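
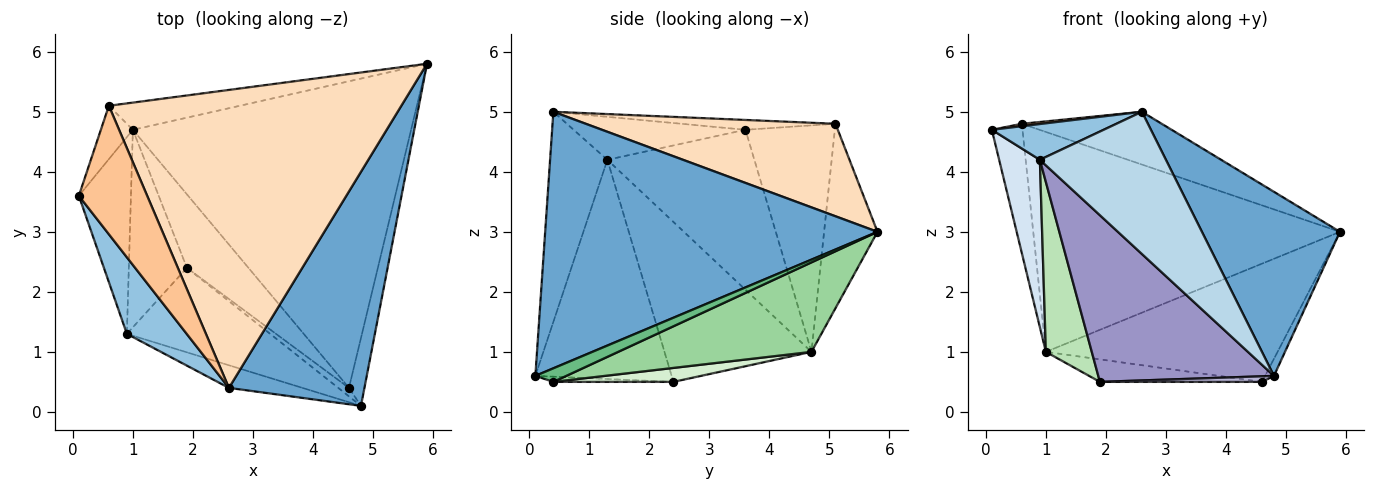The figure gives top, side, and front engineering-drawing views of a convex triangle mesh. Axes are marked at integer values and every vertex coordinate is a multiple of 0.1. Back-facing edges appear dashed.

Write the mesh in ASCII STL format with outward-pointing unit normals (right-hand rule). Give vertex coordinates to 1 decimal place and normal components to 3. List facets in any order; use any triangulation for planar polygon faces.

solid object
 facet normal 0.830 -0.345 0.438
  outer loop
   vertex 2.6 0.4 5.0
   vertex 4.8 0.1 0.6
   vertex 5.9 5.8 3.0
  endloop
 endfacet
 facet normal -0.545 -0.355 0.760
  outer loop
   vertex 0.9 1.3 4.2
   vertex 2.6 0.4 5.0
   vertex 0.1 3.6 4.7
  endloop
 endfacet
 facet normal -0.410 -0.901 -0.143
  outer loop
   vertex 0.9 1.3 4.2
   vertex 4.8 0.1 0.6
   vertex 2.6 0.4 5.0
  endloop
 endfacet
 facet normal -0.919 -0.255 -0.299
  outer loop
   vertex 0.9 1.3 4.2
   vertex 0.1 3.6 4.7
   vertex 1.0 4.7 1.0
  endloop
 endfacet
 facet normal -0.938 0.321 -0.133
  outer loop
   vertex 0.6 5.1 4.8
   vertex 1.0 4.7 1.0
   vertex 0.1 3.6 4.7
  endloop
 endfacet
 facet normal -0.170 0.978 -0.121
  outer loop
   vertex 0.6 5.1 4.8
   vertex 5.9 5.8 3.0
   vertex 1.0 4.7 1.0
  endloop
 endfacet
 facet normal -0.142 -0.018 0.990
  outer loop
   vertex 0.6 5.1 4.8
   vertex 0.1 3.6 4.7
   vertex 2.6 0.4 5.0
  endloop
 endfacet
 facet normal 0.297 0.167 0.940
  outer loop
   vertex 0.6 5.1 4.8
   vertex 2.6 0.4 5.0
   vertex 5.9 5.8 3.0
  endloop
 endfacet
 facet normal 0.648 0.186 -0.739
  outer loop
   vertex 4.6 0.4 0.5
   vertex 5.9 5.8 3.0
   vertex 4.8 0.1 0.6
  endloop
 endfacet
 facet normal 0.287 0.345 -0.894
  outer loop
   vertex 4.6 0.4 0.5
   vertex 1.0 4.7 1.0
   vertex 5.9 5.8 3.0
  endloop
 endfacet
 facet normal -0.902 -0.282 -0.328
  outer loop
   vertex 1.9 2.4 0.5
   vertex 0.9 1.3 4.2
   vertex 1.0 4.7 1.0
  endloop
 endfacet
 facet normal 0.212 0.286 -0.934
  outer loop
   vertex 1.9 2.4 0.5
   vertex 1.0 4.7 1.0
   vertex 4.6 0.4 0.5
  endloop
 endfacet
 facet normal -0.569 -0.734 -0.372
  outer loop
   vertex 1.9 2.4 0.5
   vertex 4.8 0.1 0.6
   vertex 0.9 1.3 4.2
  endloop
 endfacet
 facet normal -0.377 -0.509 -0.773
  outer loop
   vertex 1.9 2.4 0.5
   vertex 4.6 0.4 0.5
   vertex 4.8 0.1 0.6
  endloop
 endfacet
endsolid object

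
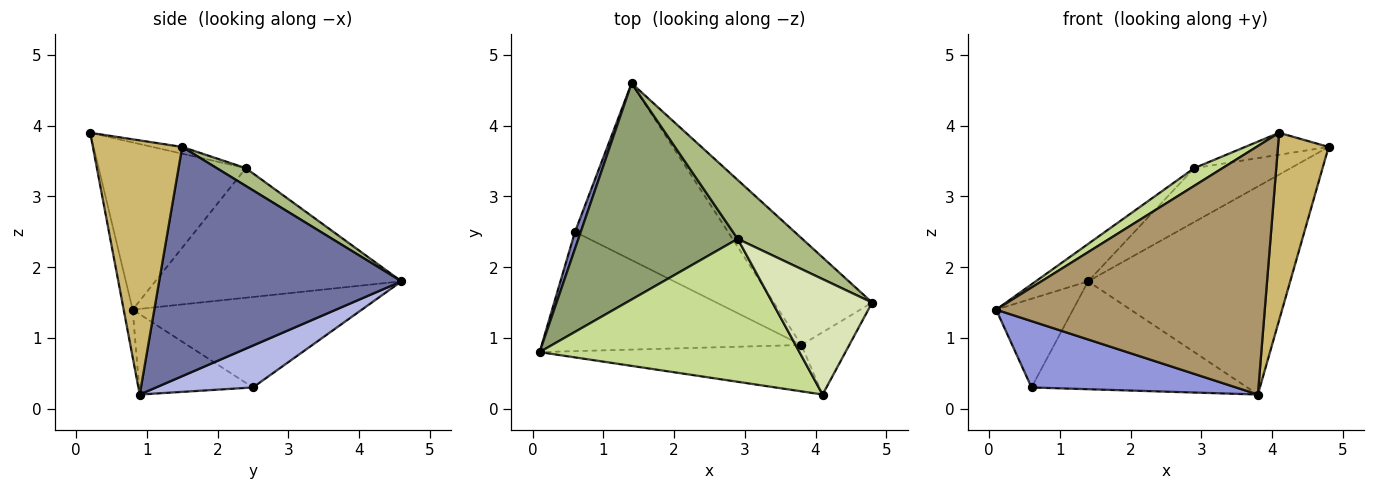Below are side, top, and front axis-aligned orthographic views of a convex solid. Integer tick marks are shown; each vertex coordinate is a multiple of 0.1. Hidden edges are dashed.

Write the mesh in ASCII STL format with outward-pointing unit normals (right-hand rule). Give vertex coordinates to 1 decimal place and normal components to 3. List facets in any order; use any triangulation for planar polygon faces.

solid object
 facet normal 0.729 0.608 -0.313
  outer loop
   vertex 3.8 0.9 0.2
   vertex 1.4 4.6 1.8
   vertex 4.8 1.5 3.7
  endloop
 endfacet
 facet normal -0.946 0.317 0.060
  outer loop
   vertex 0.6 2.5 0.3
   vertex 0.1 0.8 1.4
   vertex 1.4 4.6 1.8
  endloop
 endfacet
 facet normal -0.261 -0.469 -0.844
  outer loop
   vertex 0.6 2.5 0.3
   vertex 3.8 0.9 0.2
   vertex 0.1 0.8 1.4
  endloop
 endfacet
 facet normal 0.228 0.507 -0.831
  outer loop
   vertex 0.6 2.5 0.3
   vertex 1.4 4.6 1.8
   vertex 3.8 0.9 0.2
  endloop
 endfacet
 facet normal -0.625 0.133 0.769
  outer loop
   vertex 2.9 2.4 3.4
   vertex 1.4 4.6 1.8
   vertex 0.1 0.8 1.4
  endloop
 endfacet
 facet normal 0.199 0.662 0.723
  outer loop
   vertex 2.9 2.4 3.4
   vertex 4.8 1.5 3.7
   vertex 1.4 4.6 1.8
  endloop
 endfacet
 facet normal -0.538 -0.104 0.836
  outer loop
   vertex 4.1 0.2 3.9
   vertex 2.9 2.4 3.4
   vertex 0.1 0.8 1.4
  endloop
 endfacet
 facet normal -0.066 0.187 0.980
  outer loop
   vertex 4.1 0.2 3.9
   vertex 4.8 1.5 3.7
   vertex 2.9 2.4 3.4
  endloop
 endfacet
 facet normal -0.033 -0.983 -0.183
  outer loop
   vertex 4.1 0.2 3.9
   vertex 0.1 0.8 1.4
   vertex 3.8 0.9 0.2
  endloop
 endfacet
 facet normal 0.858 -0.487 -0.162
  outer loop
   vertex 4.1 0.2 3.9
   vertex 3.8 0.9 0.2
   vertex 4.8 1.5 3.7
  endloop
 endfacet
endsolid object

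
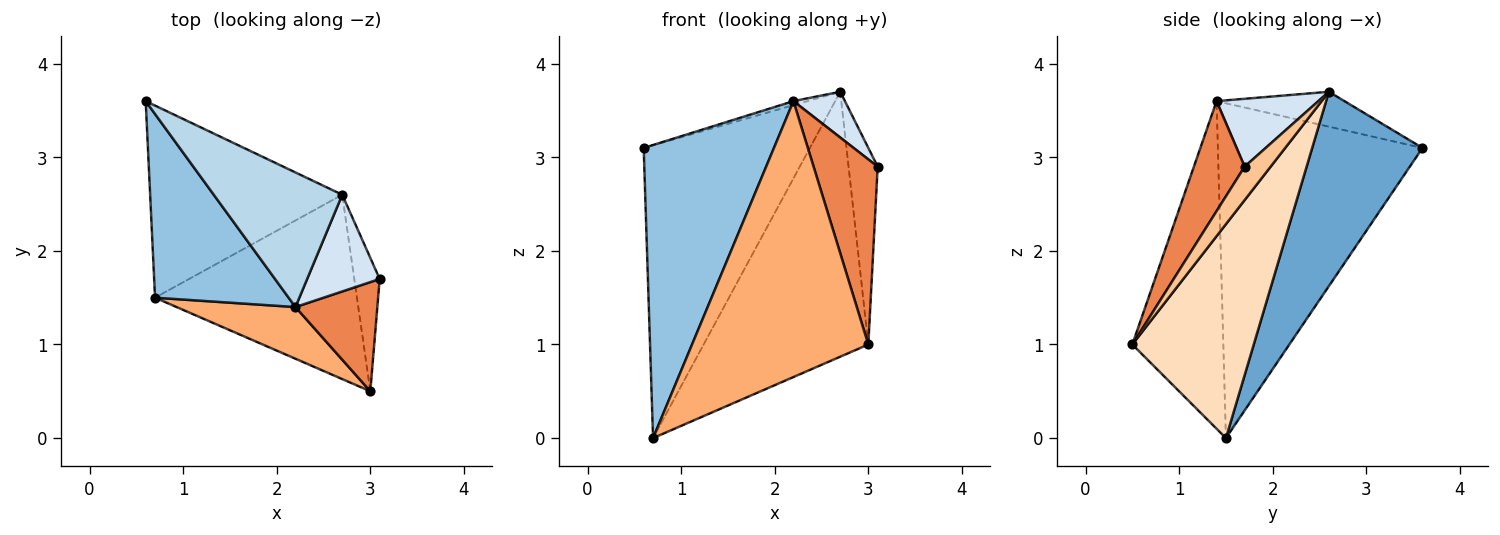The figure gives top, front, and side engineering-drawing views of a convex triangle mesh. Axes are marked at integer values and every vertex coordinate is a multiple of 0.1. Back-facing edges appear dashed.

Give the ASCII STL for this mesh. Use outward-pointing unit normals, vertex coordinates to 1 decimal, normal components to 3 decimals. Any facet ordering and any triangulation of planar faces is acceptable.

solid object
 facet normal 0.485 0.731 -0.480
  outer loop
   vertex 2.7 2.6 3.7
   vertex 0.7 1.5 0.0
   vertex 0.6 3.6 3.1
  endloop
 endfacet
 facet normal -0.800 -0.509 0.319
  outer loop
   vertex 2.2 1.4 3.6
   vertex 0.6 3.6 3.1
   vertex 0.7 1.5 0.0
  endloop
 endfacet
 facet normal -0.262 0.029 0.965
  outer loop
   vertex 2.2 1.4 3.6
   vertex 2.7 2.6 3.7
   vertex 0.6 3.6 3.1
  endloop
 endfacet
 facet normal 0.646 -0.327 0.690
  outer loop
   vertex 2.2 1.4 3.6
   vertex 3.1 1.7 2.9
   vertex 2.7 2.6 3.7
  endloop
 endfacet
 facet normal 0.564 -0.711 0.420
  outer loop
   vertex 3.0 0.5 1.0
   vertex 3.1 1.7 2.9
   vertex 2.2 1.4 3.6
  endloop
 endfacet
 facet normal -0.452 -0.877 0.164
  outer loop
   vertex 3.0 0.5 1.0
   vertex 2.2 1.4 3.6
   vertex 0.7 1.5 0.0
  endloop
 endfacet
 facet normal 0.594 0.666 -0.452
  outer loop
   vertex 3.0 0.5 1.0
   vertex 2.7 2.6 3.7
   vertex 3.1 1.7 2.9
  endloop
 endfacet
 facet normal 0.518 0.702 -0.489
  outer loop
   vertex 3.0 0.5 1.0
   vertex 0.7 1.5 0.0
   vertex 2.7 2.6 3.7
  endloop
 endfacet
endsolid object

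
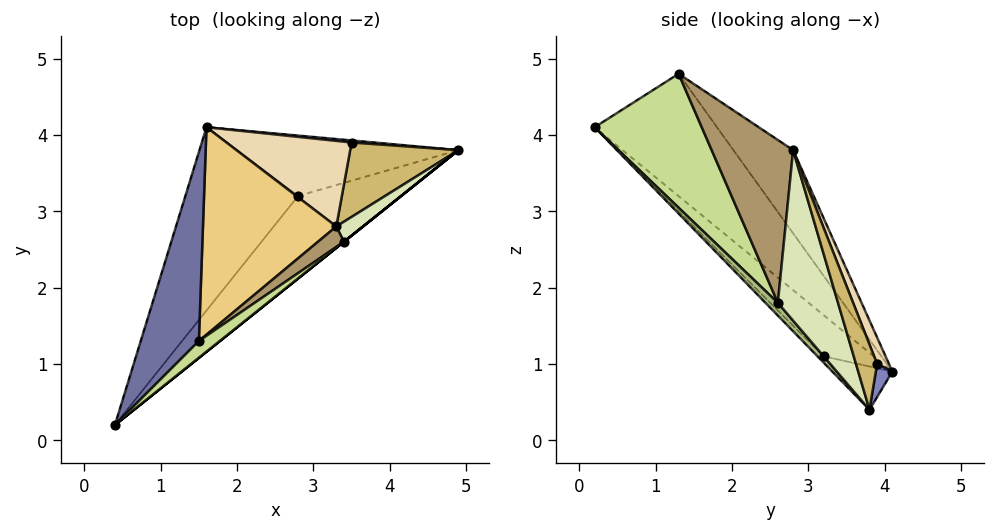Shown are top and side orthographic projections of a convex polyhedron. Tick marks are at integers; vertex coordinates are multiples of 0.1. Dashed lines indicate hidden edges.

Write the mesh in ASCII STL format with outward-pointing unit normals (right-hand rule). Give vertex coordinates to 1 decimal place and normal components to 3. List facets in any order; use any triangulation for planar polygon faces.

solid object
 facet normal -0.764 0.533 0.363
  outer loop
   vertex 1.5 1.3 4.8
   vertex 1.6 4.1 0.9
   vertex 0.4 0.2 4.1
  endloop
 endfacet
 facet normal 0.101 0.992 0.070
  outer loop
   vertex 3.5 3.9 1.0
   vertex 4.9 3.8 0.4
   vertex 1.6 4.1 0.9
  endloop
 endfacet
 facet normal -0.045 -0.688 -0.724
  outer loop
   vertex 2.8 3.2 1.1
   vertex 4.9 3.8 0.4
   vertex 0.4 0.2 4.1
  endloop
 endfacet
 facet normal -0.285 -0.554 -0.782
  outer loop
   vertex 2.8 3.2 1.1
   vertex 0.4 0.2 4.1
   vertex 1.6 4.1 0.9
  endloop
 endfacet
 facet normal -0.173 -0.428 -0.887
  outer loop
   vertex 2.8 3.2 1.1
   vertex 1.6 4.1 0.9
   vertex 4.9 3.8 0.4
  endloop
 endfacet
 facet normal 0.625 -0.781 0.000
  outer loop
   vertex 3.4 2.6 1.8
   vertex 0.4 0.2 4.1
   vertex 4.9 3.8 0.4
  endloop
 endfacet
 facet normal 0.669 -0.736 0.105
  outer loop
   vertex 3.4 2.6 1.8
   vertex 1.5 1.3 4.8
   vertex 0.4 0.2 4.1
  endloop
 endfacet
 facet normal 0.680 -0.726 0.107
  outer loop
   vertex 3.3 2.8 3.8
   vertex 3.4 2.6 1.8
   vertex 4.9 3.8 0.4
  endloop
 endfacet
 facet normal 0.671 -0.734 0.107
  outer loop
   vertex 3.3 2.8 3.8
   vertex 1.5 1.3 4.8
   vertex 3.4 2.6 1.8
  endloop
 endfacet
 facet normal 0.223 0.902 0.370
  outer loop
   vertex 3.3 2.8 3.8
   vertex 4.9 3.8 0.4
   vertex 3.5 3.9 1.0
  endloop
 endfacet
 facet normal -0.339 0.768 0.543
  outer loop
   vertex 3.3 2.8 3.8
   vertex 1.6 4.1 0.9
   vertex 1.5 1.3 4.8
  endloop
 endfacet
 facet normal 0.078 0.926 0.369
  outer loop
   vertex 3.3 2.8 3.8
   vertex 3.5 3.9 1.0
   vertex 1.6 4.1 0.9
  endloop
 endfacet
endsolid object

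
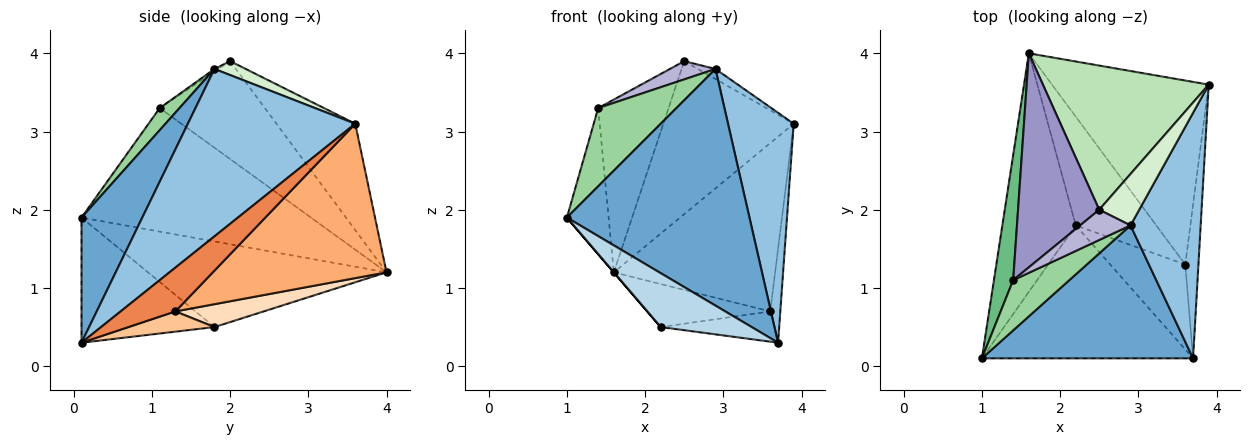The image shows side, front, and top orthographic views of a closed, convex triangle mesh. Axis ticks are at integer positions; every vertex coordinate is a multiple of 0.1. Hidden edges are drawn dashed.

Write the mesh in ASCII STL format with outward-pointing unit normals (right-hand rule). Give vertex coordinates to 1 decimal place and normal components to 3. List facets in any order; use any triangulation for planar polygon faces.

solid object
 facet normal 0.279 -0.837 0.470
  outer loop
   vertex 2.9 1.8 3.8
   vertex 1.0 0.1 1.9
   vertex 3.7 0.1 0.3
  endloop
 endfacet
 facet normal 0.867 -0.340 0.364
  outer loop
   vertex 2.9 1.8 3.8
   vertex 3.7 0.1 0.3
   vertex 3.9 3.6 3.1
  endloop
 endfacet
 facet normal -0.481 -0.329 -0.812
  outer loop
   vertex 2.2 1.8 0.5
   vertex 3.7 0.1 0.3
   vertex 1.0 0.1 1.9
  endloop
 endfacet
 facet normal -0.759 0.000 -0.651
  outer loop
   vertex 2.2 1.8 0.5
   vertex 1.0 0.1 1.9
   vertex 1.6 4.0 1.2
  endloop
 endfacet
 facet normal 0.943 0.173 -0.284
  outer loop
   vertex 3.6 1.3 0.7
   vertex 3.9 3.6 3.1
   vertex 3.7 0.1 0.3
  endloop
 endfacet
 facet normal 0.588 0.546 -0.597
  outer loop
   vertex 3.6 1.3 0.7
   vertex 1.6 4.0 1.2
   vertex 3.9 3.6 3.1
  endloop
 endfacet
 facet normal 0.246 0.325 -0.913
  outer loop
   vertex 3.6 1.3 0.7
   vertex 3.7 0.1 0.3
   vertex 2.2 1.8 0.5
  endloop
 endfacet
 facet normal 0.255 0.356 -0.899
  outer loop
   vertex 3.6 1.3 0.7
   vertex 2.2 1.8 0.5
   vertex 1.6 4.0 1.2
  endloop
 endfacet
 facet normal -0.973 0.177 0.152
  outer loop
   vertex 1.4 1.1 3.3
   vertex 1.6 4.0 1.2
   vertex 1.0 0.1 1.9
  endloop
 endfacet
 facet normal 0.208 -0.823 0.529
  outer loop
   vertex 1.4 1.1 3.3
   vertex 1.0 0.1 1.9
   vertex 2.9 1.8 3.8
  endloop
 endfacet
 facet normal -0.403 0.666 0.628
  outer loop
   vertex 2.5 2.0 3.9
   vertex 3.9 3.6 3.1
   vertex 1.6 4.0 1.2
  endloop
 endfacet
 facet normal 0.323 0.182 0.929
  outer loop
   vertex 2.5 2.0 3.9
   vertex 2.9 1.8 3.8
   vertex 3.9 3.6 3.1
  endloop
 endfacet
 facet normal -0.684 0.458 0.567
  outer loop
   vertex 2.5 2.0 3.9
   vertex 1.6 4.0 1.2
   vertex 1.4 1.1 3.3
  endloop
 endfacet
 facet normal -0.044 -0.516 0.855
  outer loop
   vertex 2.5 2.0 3.9
   vertex 1.4 1.1 3.3
   vertex 2.9 1.8 3.8
  endloop
 endfacet
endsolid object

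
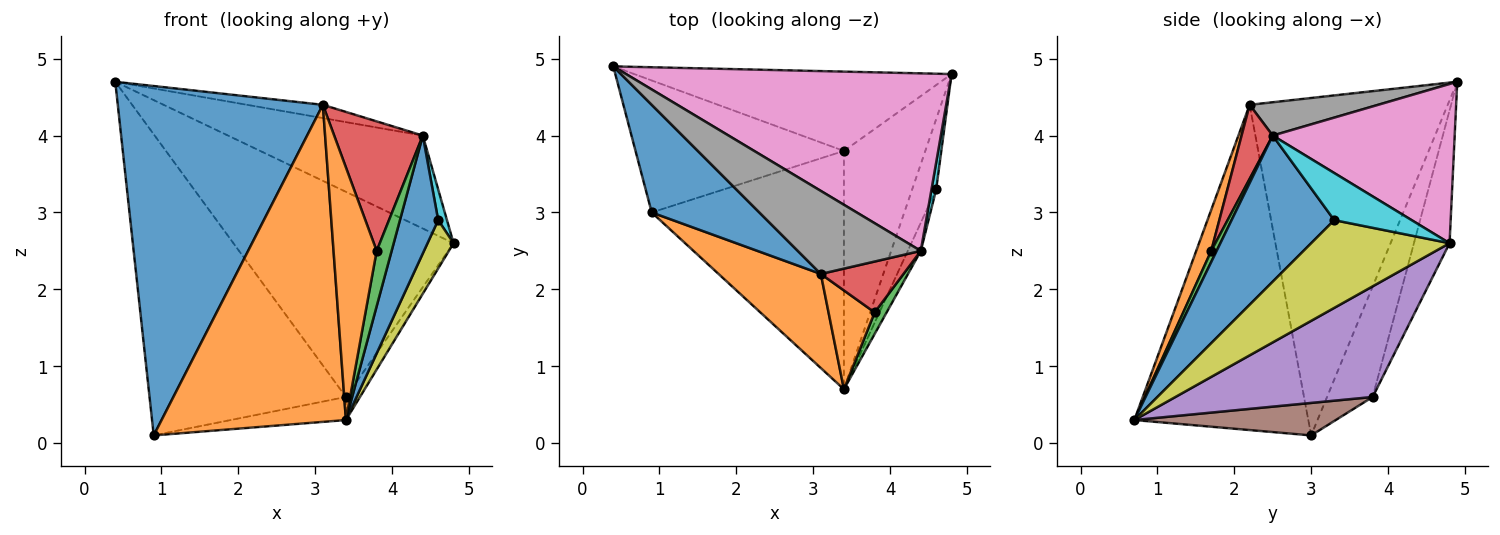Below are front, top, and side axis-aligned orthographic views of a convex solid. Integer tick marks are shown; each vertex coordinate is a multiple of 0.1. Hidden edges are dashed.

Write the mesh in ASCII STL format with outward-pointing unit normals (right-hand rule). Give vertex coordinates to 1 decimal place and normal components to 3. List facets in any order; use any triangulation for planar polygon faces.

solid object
 facet normal -0.678 -0.702 0.216
  outer loop
   vertex 3.1 2.2 4.4
   vertex 0.4 4.9 4.7
   vertex 0.9 3.0 0.1
  endloop
 endfacet
 facet normal -0.671 -0.711 0.211
  outer loop
   vertex 3.1 2.2 4.4
   vertex 0.9 3.0 0.1
   vertex 3.4 0.7 0.3
  endloop
 endfacet
 facet normal -0.149 0.922 -0.357
  outer loop
   vertex 3.4 3.8 0.6
   vertex 0.4 4.9 4.7
   vertex 4.8 4.8 2.6
  endloop
 endfacet
 facet normal -0.208 0.896 -0.393
  outer loop
   vertex 3.4 3.8 0.6
   vertex 0.9 3.0 0.1
   vertex 0.4 4.9 4.7
  endloop
 endfacet
 facet normal 0.804 0.057 -0.592
  outer loop
   vertex 3.4 3.8 0.6
   vertex 4.8 4.8 2.6
   vertex 3.4 0.7 0.3
  endloop
 endfacet
 facet normal 0.166 0.095 -0.982
  outer loop
   vertex 3.4 3.8 0.6
   vertex 3.4 0.7 0.3
   vertex 0.9 3.0 0.1
  endloop
 endfacet
 facet normal 0.398 0.426 0.813
  outer loop
   vertex 4.4 2.5 4.0
   vertex 4.8 4.8 2.6
   vertex 0.4 4.9 4.7
  endloop
 endfacet
 facet normal 0.258 0.152 0.954
  outer loop
   vertex 4.4 2.5 4.0
   vertex 0.4 4.9 4.7
   vertex 3.1 2.2 4.4
  endloop
 endfacet
 facet normal 0.949 -0.178 -0.260
  outer loop
   vertex 4.6 3.3 2.9
   vertex 3.4 0.7 0.3
   vertex 4.8 4.8 2.6
  endloop
 endfacet
 facet normal 0.989 -0.112 0.098
  outer loop
   vertex 4.6 3.3 2.9
   vertex 4.8 4.8 2.6
   vertex 4.4 2.5 4.0
  endloop
 endfacet
 facet normal 0.934 -0.348 -0.083
  outer loop
   vertex 4.6 3.3 2.9
   vertex 4.4 2.5 4.0
   vertex 3.4 0.7 0.3
  endloop
 endfacet
 facet normal 0.308 -0.886 0.347
  outer loop
   vertex 3.8 1.7 2.5
   vertex 3.1 2.2 4.4
   vertex 3.4 0.7 0.3
  endloop
 endfacet
 facet normal 0.319 -0.883 0.344
  outer loop
   vertex 3.8 1.7 2.5
   vertex 3.4 0.7 0.3
   vertex 4.4 2.5 4.0
  endloop
 endfacet
 facet normal 0.311 -0.885 0.347
  outer loop
   vertex 3.8 1.7 2.5
   vertex 4.4 2.5 4.0
   vertex 3.1 2.2 4.4
  endloop
 endfacet
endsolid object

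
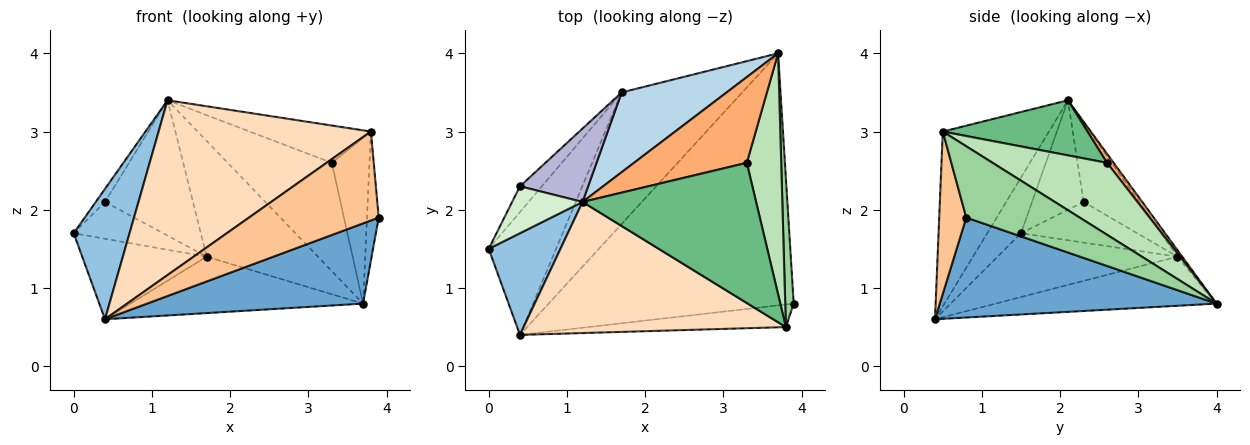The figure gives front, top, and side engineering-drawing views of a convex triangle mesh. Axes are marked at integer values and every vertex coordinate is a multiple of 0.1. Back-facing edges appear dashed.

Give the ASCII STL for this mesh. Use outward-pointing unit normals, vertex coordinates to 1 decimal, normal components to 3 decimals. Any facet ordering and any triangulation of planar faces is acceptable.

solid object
 facet normal 0.362 -0.283 -0.888
  outer loop
   vertex 0.4 0.4 0.6
   vertex 3.7 4.0 0.8
   vertex 3.9 0.8 1.9
  endloop
 endfacet
 facet normal -0.431 -0.712 0.555
  outer loop
   vertex 0.4 0.4 0.6
   vertex 1.2 2.1 3.4
   vertex 0.0 1.5 1.7
  endloop
 endfacet
 facet normal -0.036 0.823 0.567
  outer loop
   vertex 1.7 3.5 1.4
   vertex 1.2 2.1 3.4
   vertex 3.7 4.0 0.8
  endloop
 endfacet
 facet normal -0.621 0.430 -0.655
  outer loop
   vertex 1.7 3.5 1.4
   vertex 0.4 0.4 0.6
   vertex 0.0 1.5 1.7
  endloop
 endfacet
 facet normal -0.351 0.369 -0.861
  outer loop
   vertex 1.7 3.5 1.4
   vertex 3.7 4.0 0.8
   vertex 0.4 0.4 0.6
  endloop
 endfacet
 facet normal 0.050 0.783 0.620
  outer loop
   vertex 3.3 2.6 2.6
   vertex 3.7 4.0 0.8
   vertex 1.2 2.1 3.4
  endloop
 endfacet
 facet normal 0.198 -0.950 -0.241
  outer loop
   vertex 3.8 0.5 3.0
   vertex 0.4 0.4 0.6
   vertex 3.9 0.8 1.9
  endloop
 endfacet
 facet normal -0.371 -0.743 0.557
  outer loop
   vertex 3.8 0.5 3.0
   vertex 1.2 2.1 3.4
   vertex 0.4 0.4 0.6
  endloop
 endfacet
 facet normal 0.293 0.246 0.924
  outer loop
   vertex 3.8 0.5 3.0
   vertex 3.3 2.6 2.6
   vertex 1.2 2.1 3.4
  endloop
 endfacet
 facet normal 0.988 0.102 0.118
  outer loop
   vertex 3.8 0.5 3.0
   vertex 3.9 0.8 1.9
   vertex 3.7 4.0 0.8
  endloop
 endfacet
 facet normal 0.865 0.285 0.414
  outer loop
   vertex 3.8 0.5 3.0
   vertex 3.7 4.0 0.8
   vertex 3.3 2.6 2.6
  endloop
 endfacet
 facet normal -0.832 0.149 0.535
  outer loop
   vertex 0.4 2.3 2.1
   vertex 0.0 1.5 1.7
   vertex 1.2 2.1 3.4
  endloop
 endfacet
 facet normal -0.729 0.561 -0.393
  outer loop
   vertex 0.4 2.3 2.1
   vertex 1.7 3.5 1.4
   vertex 0.0 1.5 1.7
  endloop
 endfacet
 facet normal -0.485 0.769 0.417
  outer loop
   vertex 0.4 2.3 2.1
   vertex 1.2 2.1 3.4
   vertex 1.7 3.5 1.4
  endloop
 endfacet
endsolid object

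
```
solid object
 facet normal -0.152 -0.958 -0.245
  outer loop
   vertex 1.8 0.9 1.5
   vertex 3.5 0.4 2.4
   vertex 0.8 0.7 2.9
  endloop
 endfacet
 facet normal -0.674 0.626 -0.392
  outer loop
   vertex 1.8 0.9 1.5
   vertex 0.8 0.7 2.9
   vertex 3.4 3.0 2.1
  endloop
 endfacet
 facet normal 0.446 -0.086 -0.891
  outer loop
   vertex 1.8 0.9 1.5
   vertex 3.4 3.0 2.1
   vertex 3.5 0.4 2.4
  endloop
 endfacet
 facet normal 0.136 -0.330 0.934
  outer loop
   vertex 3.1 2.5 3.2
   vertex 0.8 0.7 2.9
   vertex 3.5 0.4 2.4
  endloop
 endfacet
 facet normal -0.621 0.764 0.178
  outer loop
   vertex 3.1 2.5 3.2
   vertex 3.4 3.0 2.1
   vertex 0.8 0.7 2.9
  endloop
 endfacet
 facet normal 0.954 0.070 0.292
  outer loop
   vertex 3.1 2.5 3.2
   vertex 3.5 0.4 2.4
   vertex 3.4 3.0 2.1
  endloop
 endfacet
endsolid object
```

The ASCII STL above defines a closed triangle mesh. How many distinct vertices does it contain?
5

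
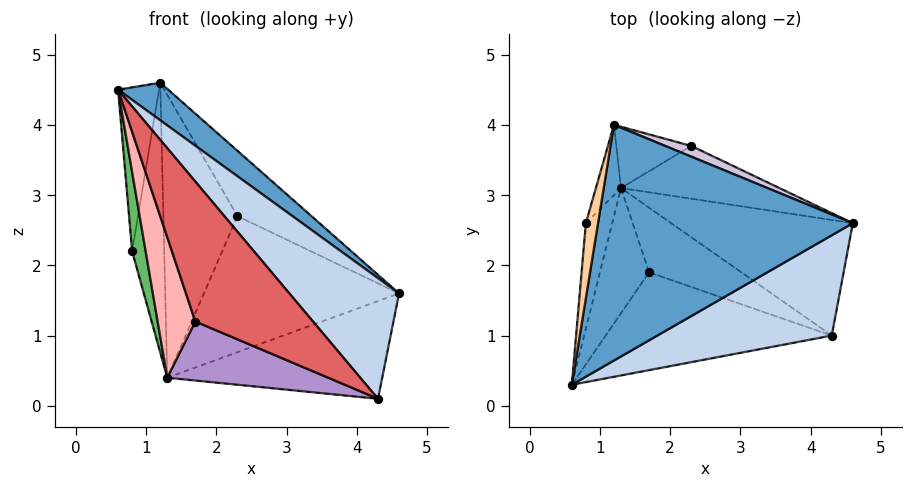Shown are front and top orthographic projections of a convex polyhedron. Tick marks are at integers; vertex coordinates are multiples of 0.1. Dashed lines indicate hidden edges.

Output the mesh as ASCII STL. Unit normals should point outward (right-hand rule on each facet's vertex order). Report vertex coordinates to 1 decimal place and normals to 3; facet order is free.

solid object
 facet normal 0.628 -0.123 0.769
  outer loop
   vertex 1.2 4.0 4.6
   vertex 0.6 0.3 4.5
   vertex 4.6 2.6 1.6
  endloop
 endfacet
 facet normal 0.671 -0.570 0.474
  outer loop
   vertex 4.3 1.0 0.1
   vertex 4.6 2.6 1.6
   vertex 0.6 0.3 4.5
  endloop
 endfacet
 facet normal 0.352 0.604 -0.715
  outer loop
   vertex 1.3 3.1 0.4
   vertex 4.6 2.6 1.6
   vertex 4.3 1.0 0.1
  endloop
 endfacet
 facet normal -0.985 0.158 0.072
  outer loop
   vertex 0.8 2.6 2.2
   vertex 0.6 0.3 4.5
   vertex 1.2 4.0 4.6
  endloop
 endfacet
 facet normal -0.915 -0.242 -0.321
  outer loop
   vertex 0.8 2.6 2.2
   vertex 1.3 3.1 0.4
   vertex 0.6 0.3 4.5
  endloop
 endfacet
 facet normal -0.882 0.455 -0.119
  outer loop
   vertex 0.8 2.6 2.2
   vertex 1.2 4.0 4.6
   vertex 1.3 3.1 0.4
  endloop
 endfacet
 facet normal -0.466 -0.725 -0.507
  outer loop
   vertex 1.7 1.9 1.2
   vertex 4.3 1.0 0.1
   vertex 0.6 0.3 4.5
  endloop
 endfacet
 facet normal -0.673 -0.552 -0.492
  outer loop
   vertex 1.7 1.9 1.2
   vertex 0.6 0.3 4.5
   vertex 1.3 3.1 0.4
  endloop
 endfacet
 facet normal -0.479 -0.592 -0.648
  outer loop
   vertex 1.7 1.9 1.2
   vertex 1.3 3.1 0.4
   vertex 4.3 1.0 0.1
  endloop
 endfacet
 facet normal 0.482 0.865 0.142
  outer loop
   vertex 2.3 3.7 2.7
   vertex 1.2 4.0 4.6
   vertex 4.6 2.6 1.6
  endloop
 endfacet
 facet normal 0.263 0.899 -0.349
  outer loop
   vertex 2.3 3.7 2.7
   vertex 4.6 2.6 1.6
   vertex 1.3 3.1 0.4
  endloop
 endfacet
 facet normal -0.099 0.973 -0.211
  outer loop
   vertex 2.3 3.7 2.7
   vertex 1.3 3.1 0.4
   vertex 1.2 4.0 4.6
  endloop
 endfacet
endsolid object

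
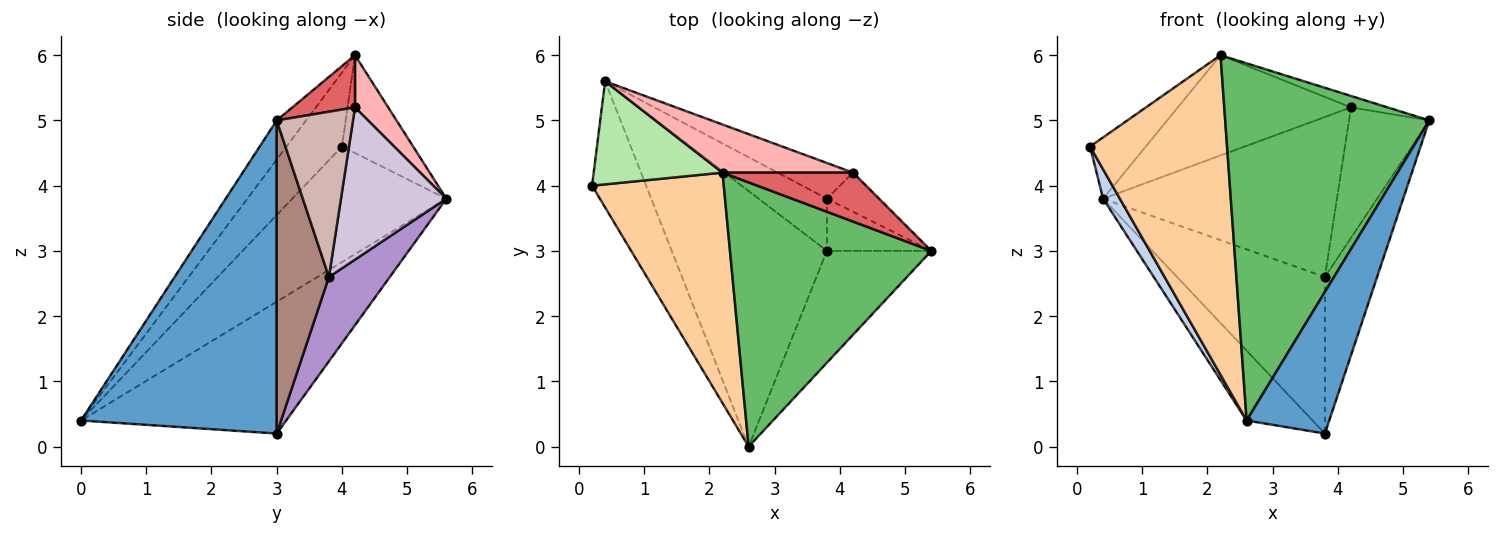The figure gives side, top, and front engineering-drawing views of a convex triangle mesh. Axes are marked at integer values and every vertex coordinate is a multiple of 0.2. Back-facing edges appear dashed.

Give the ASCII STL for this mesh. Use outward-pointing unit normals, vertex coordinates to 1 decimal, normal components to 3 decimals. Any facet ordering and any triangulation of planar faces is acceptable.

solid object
 facet normal 0.881 -0.372 -0.294
  outer loop
   vertex 3.8 3.0 0.2
   vertex 5.4 3.0 5.0
   vertex 2.6 0.0 0.4
  endloop
 endfacet
 facet normal -0.901 -0.098 -0.422
  outer loop
   vertex 0.4 5.6 3.8
   vertex 2.6 0.0 0.4
   vertex 0.2 4.0 4.6
  endloop
 endfacet
 facet normal -0.634 0.204 -0.746
  outer loop
   vertex 0.4 5.6 3.8
   vertex 3.8 3.0 0.2
   vertex 2.6 0.0 0.4
  endloop
 endfacet
 facet normal -0.312 -0.771 0.556
  outer loop
   vertex 2.2 4.2 6.0
   vertex 0.2 4.0 4.6
   vertex 2.6 0.0 0.4
  endloop
 endfacet
 facet normal -0.115 -0.799 0.591
  outer loop
   vertex 2.2 4.2 6.0
   vertex 2.6 0.0 0.4
   vertex 5.4 3.0 5.0
  endloop
 endfacet
 facet normal -0.547 0.428 0.720
  outer loop
   vertex 2.2 4.2 6.0
   vertex 0.4 5.6 3.8
   vertex 0.2 4.0 4.6
  endloop
 endfacet
 facet normal 0.363 0.212 0.907
  outer loop
   vertex 4.2 4.2 5.2
   vertex 2.2 4.2 6.0
   vertex 5.4 3.0 5.0
  endloop
 endfacet
 facet normal 0.170 0.889 0.426
  outer loop
   vertex 4.2 4.2 5.2
   vertex 0.4 5.6 3.8
   vertex 2.2 4.2 6.0
  endloop
 endfacet
 facet normal 0.364 0.884 -0.295
  outer loop
   vertex 3.8 3.8 2.6
   vertex 3.8 3.0 0.2
   vertex 0.4 5.6 3.8
  endloop
 endfacet
 facet normal 0.403 0.893 -0.199
  outer loop
   vertex 3.8 3.8 2.6
   vertex 0.4 5.6 3.8
   vertex 4.2 4.2 5.2
  endloop
 endfacet
 facet normal 0.688 0.688 -0.229
  outer loop
   vertex 3.8 3.8 2.6
   vertex 5.4 3.0 5.0
   vertex 3.8 3.0 0.2
  endloop
 endfacet
 facet normal 0.673 0.708 -0.213
  outer loop
   vertex 3.8 3.8 2.6
   vertex 4.2 4.2 5.2
   vertex 5.4 3.0 5.0
  endloop
 endfacet
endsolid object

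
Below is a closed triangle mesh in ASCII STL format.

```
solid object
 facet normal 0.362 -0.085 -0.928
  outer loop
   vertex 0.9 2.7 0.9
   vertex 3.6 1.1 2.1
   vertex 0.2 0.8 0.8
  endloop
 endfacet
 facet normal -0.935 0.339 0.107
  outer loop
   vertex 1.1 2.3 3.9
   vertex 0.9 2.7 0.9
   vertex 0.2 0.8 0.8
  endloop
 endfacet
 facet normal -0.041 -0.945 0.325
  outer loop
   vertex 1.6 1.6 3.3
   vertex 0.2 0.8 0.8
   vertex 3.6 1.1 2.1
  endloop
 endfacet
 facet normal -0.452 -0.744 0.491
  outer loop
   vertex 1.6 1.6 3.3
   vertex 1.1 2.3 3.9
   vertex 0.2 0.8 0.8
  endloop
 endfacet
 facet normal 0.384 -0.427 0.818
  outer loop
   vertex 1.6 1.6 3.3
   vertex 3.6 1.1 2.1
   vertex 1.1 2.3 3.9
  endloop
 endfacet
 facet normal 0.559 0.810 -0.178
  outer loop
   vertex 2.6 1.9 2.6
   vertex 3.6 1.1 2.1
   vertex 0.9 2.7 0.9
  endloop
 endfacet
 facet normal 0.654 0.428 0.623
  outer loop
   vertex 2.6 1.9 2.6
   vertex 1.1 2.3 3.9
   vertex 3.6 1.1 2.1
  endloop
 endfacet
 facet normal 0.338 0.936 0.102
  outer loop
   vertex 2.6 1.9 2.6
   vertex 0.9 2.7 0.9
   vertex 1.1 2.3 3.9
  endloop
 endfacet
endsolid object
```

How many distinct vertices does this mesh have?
6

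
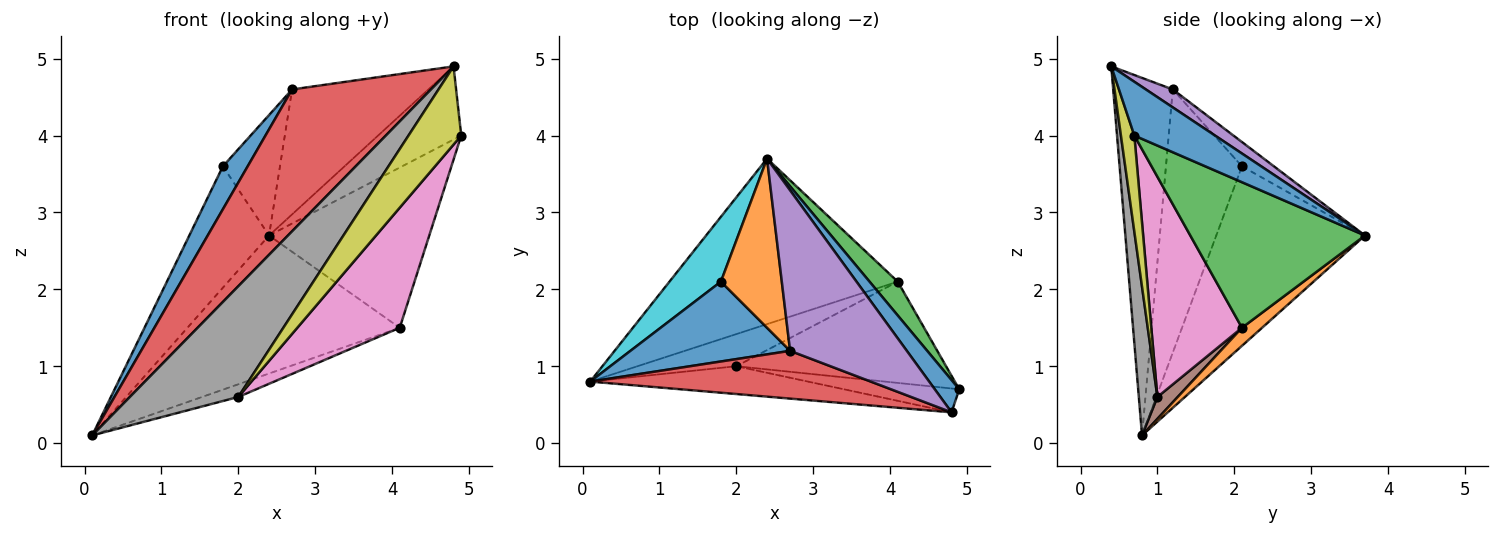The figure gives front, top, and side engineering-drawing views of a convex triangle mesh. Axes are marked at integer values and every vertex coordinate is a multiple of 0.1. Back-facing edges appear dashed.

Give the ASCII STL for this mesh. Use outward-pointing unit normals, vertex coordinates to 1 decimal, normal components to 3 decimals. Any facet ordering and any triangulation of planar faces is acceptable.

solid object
 facet normal 0.664 0.684 0.302
  outer loop
   vertex 4.8 0.4 4.9
   vertex 4.9 0.7 4.0
   vertex 2.4 3.7 2.7
  endloop
 endfacet
 facet normal 0.061 0.639 -0.767
  outer loop
   vertex 4.1 2.1 1.5
   vertex 0.1 0.8 0.1
   vertex 2.4 3.7 2.7
  endloop
 endfacet
 facet normal 0.730 0.669 0.141
  outer loop
   vertex 4.1 2.1 1.5
   vertex 2.4 3.7 2.7
   vertex 4.9 0.7 4.0
  endloop
 endfacet
 facet normal -0.377 -0.878 0.296
  outer loop
   vertex 2.7 1.2 4.6
   vertex 0.1 0.8 0.1
   vertex 4.8 0.4 4.9
  endloop
 endfacet
 facet normal 0.120 0.610 0.783
  outer loop
   vertex 2.7 1.2 4.6
   vertex 4.8 0.4 4.9
   vertex 2.4 3.7 2.7
  endloop
 endfacet
 facet normal 0.202 0.360 -0.911
  outer loop
   vertex 2.0 1.0 0.6
   vertex 0.1 0.8 0.1
   vertex 4.1 2.1 1.5
  endloop
 endfacet
 facet normal 0.560 -0.633 -0.534
  outer loop
   vertex 2.0 1.0 0.6
   vertex 4.1 2.1 1.5
   vertex 4.9 0.7 4.0
  endloop
 endfacet
 facet normal 0.164 -0.957 -0.240
  outer loop
   vertex 2.0 1.0 0.6
   vertex 4.8 0.4 4.9
   vertex 0.1 0.8 0.1
  endloop
 endfacet
 facet normal 0.236 -0.929 -0.284
  outer loop
   vertex 2.0 1.0 0.6
   vertex 4.9 0.7 4.0
   vertex 4.8 0.4 4.9
  endloop
 endfacet
 facet normal -0.854 0.458 0.245
  outer loop
   vertex 1.8 2.1 3.6
   vertex 2.4 3.7 2.7
   vertex 0.1 0.8 0.1
  endloop
 endfacet
 facet normal -0.824 -0.268 0.500
  outer loop
   vertex 1.8 2.1 3.6
   vertex 0.1 0.8 0.1
   vertex 2.7 1.2 4.6
  endloop
 endfacet
 facet normal -0.309 0.552 0.775
  outer loop
   vertex 1.8 2.1 3.6
   vertex 2.7 1.2 4.6
   vertex 2.4 3.7 2.7
  endloop
 endfacet
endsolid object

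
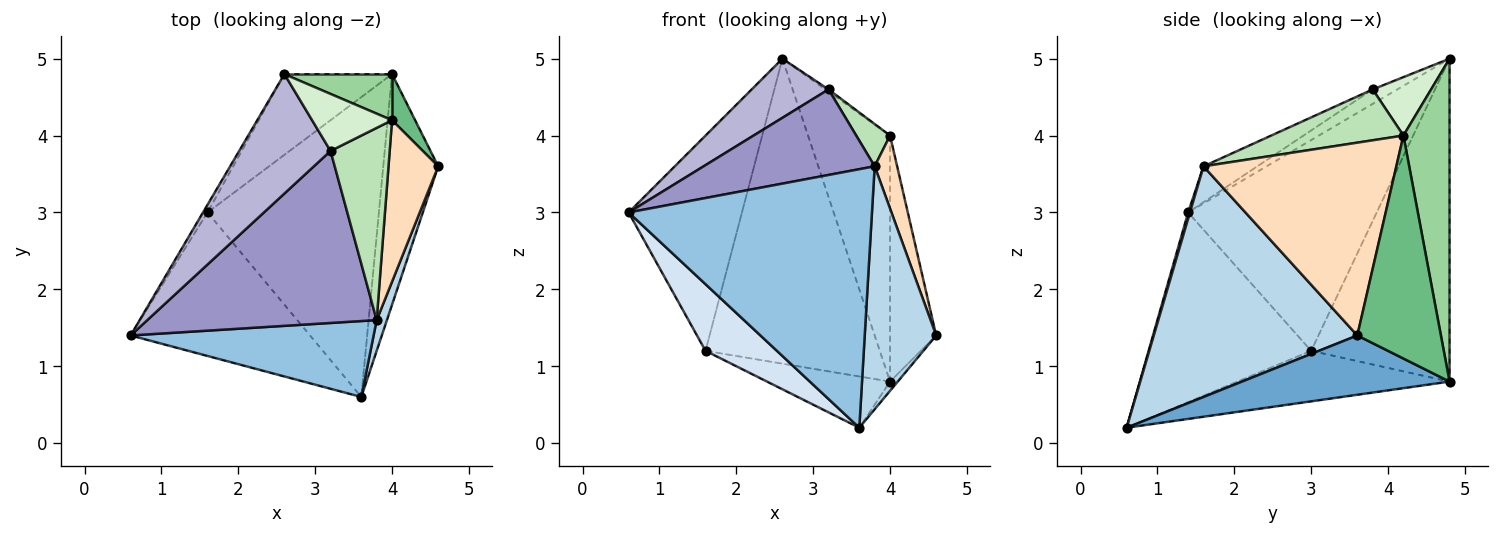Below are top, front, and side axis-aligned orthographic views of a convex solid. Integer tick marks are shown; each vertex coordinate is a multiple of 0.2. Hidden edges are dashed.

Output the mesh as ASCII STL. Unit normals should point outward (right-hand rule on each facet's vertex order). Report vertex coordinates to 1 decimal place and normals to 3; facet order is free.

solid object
 facet normal 0.733 0.027 -0.679
  outer loop
   vertex 4.0 4.8 0.8
   vertex 4.6 3.6 1.4
   vertex 3.6 0.6 0.2
  endloop
 endfacet
 facet normal 0.007 -0.959 0.282
  outer loop
   vertex 3.8 1.6 3.6
   vertex 0.6 1.4 3.0
   vertex 3.6 0.6 0.2
  endloop
 endfacet
 facet normal 0.943 -0.331 0.042
  outer loop
   vertex 3.8 1.6 3.6
   vertex 3.6 0.6 0.2
   vertex 4.6 3.6 1.4
  endloop
 endfacet
 facet normal -0.692 -0.304 -0.655
  outer loop
   vertex 1.6 3.0 1.2
   vertex 3.6 0.6 0.2
   vertex 0.6 1.4 3.0
  endloop
 endfacet
 facet normal -0.279 0.162 -0.947
  outer loop
   vertex 1.6 3.0 1.2
   vertex 4.0 4.8 0.8
   vertex 3.6 0.6 0.2
  endloop
 endfacet
 facet normal -0.857 0.515 -0.018
  outer loop
   vertex 2.6 4.8 5.0
   vertex 1.6 3.0 1.2
   vertex 0.6 1.4 3.0
  endloop
 endfacet
 facet normal -0.609 0.767 -0.203
  outer loop
   vertex 2.6 4.8 5.0
   vertex 4.0 4.8 0.8
   vertex 1.6 3.0 1.2
  endloop
 endfacet
 facet normal 0.962 -0.112 0.248
  outer loop
   vertex 4.0 4.2 4.0
   vertex 3.8 1.6 3.6
   vertex 4.6 3.6 1.4
  endloop
 endfacet
 facet normal 0.872 0.481 0.090
  outer loop
   vertex 4.0 4.2 4.0
   vertex 4.6 3.6 1.4
   vertex 4.0 4.8 0.8
  endloop
 endfacet
 facet normal 0.484 0.860 0.161
  outer loop
   vertex 4.0 4.2 4.0
   vertex 4.0 4.8 0.8
   vertex 2.6 4.8 5.0
  endloop
 endfacet
 facet normal 0.643 -0.165 0.748
  outer loop
   vertex 3.2 3.8 4.6
   vertex 3.8 1.6 3.6
   vertex 4.0 4.2 4.0
  endloop
 endfacet
 facet normal 0.590 0.031 0.807
  outer loop
   vertex 3.2 3.8 4.6
   vertex 4.0 4.2 4.0
   vertex 2.6 4.8 5.0
  endloop
 endfacet
 facet normal -0.139 -0.441 0.887
  outer loop
   vertex 3.2 3.8 4.6
   vertex 0.6 1.4 3.0
   vertex 3.8 1.6 3.6
  endloop
 endfacet
 facet normal -0.141 -0.439 0.887
  outer loop
   vertex 3.2 3.8 4.6
   vertex 2.6 4.8 5.0
   vertex 0.6 1.4 3.0
  endloop
 endfacet
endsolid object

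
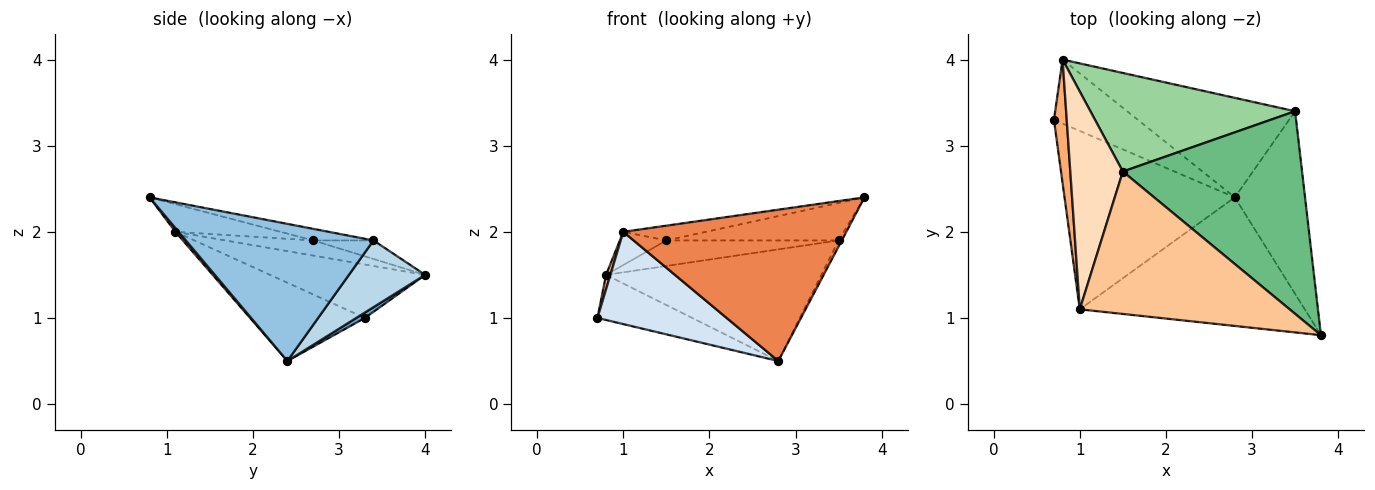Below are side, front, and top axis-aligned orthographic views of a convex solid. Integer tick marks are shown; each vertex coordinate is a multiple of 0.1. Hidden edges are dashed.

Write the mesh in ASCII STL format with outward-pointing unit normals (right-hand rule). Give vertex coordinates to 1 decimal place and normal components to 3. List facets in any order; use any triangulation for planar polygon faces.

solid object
 facet normal 0.052 0.575 -0.816
  outer loop
   vertex 0.8 4.0 1.5
   vertex 2.8 2.4 0.5
   vertex 0.7 3.3 1.0
  endloop
 endfacet
 facet normal 0.890 0.015 -0.456
  outer loop
   vertex 3.5 3.4 1.9
   vertex 3.8 0.8 2.4
   vertex 2.8 2.4 0.5
  endloop
 endfacet
 facet normal 0.256 0.722 -0.643
  outer loop
   vertex 3.5 3.4 1.9
   vertex 2.8 2.4 0.5
   vertex 0.8 4.0 1.5
  endloop
 endfacet
 facet normal -0.378 -0.425 -0.822
  outer loop
   vertex 1.0 1.1 2.0
   vertex 0.7 3.3 1.0
   vertex 2.8 2.4 0.5
  endloop
 endfacet
 facet normal 0.011 -0.762 -0.647
  outer loop
   vertex 1.0 1.1 2.0
   vertex 2.8 2.4 0.5
   vertex 3.8 0.8 2.4
  endloop
 endfacet
 facet normal -0.972 -0.027 0.232
  outer loop
   vertex 1.0 1.1 2.0
   vertex 0.8 4.0 1.5
   vertex 0.7 3.3 1.0
  endloop
 endfacet
 facet normal -0.130 0.102 0.986
  outer loop
   vertex 1.5 2.7 1.9
   vertex 1.0 1.1 2.0
   vertex 3.8 0.8 2.4
  endloop
 endfacet
 facet normal -0.274 0.145 0.951
  outer loop
   vertex 1.5 2.7 1.9
   vertex 0.8 4.0 1.5
   vertex 1.0 1.1 2.0
  endloop
 endfacet
 facet normal -0.063 0.181 0.981
  outer loop
   vertex 1.5 2.7 1.9
   vertex 3.8 0.8 2.4
   vertex 3.5 3.4 1.9
  endloop
 endfacet
 facet normal -0.087 0.250 0.964
  outer loop
   vertex 1.5 2.7 1.9
   vertex 3.5 3.4 1.9
   vertex 0.8 4.0 1.5
  endloop
 endfacet
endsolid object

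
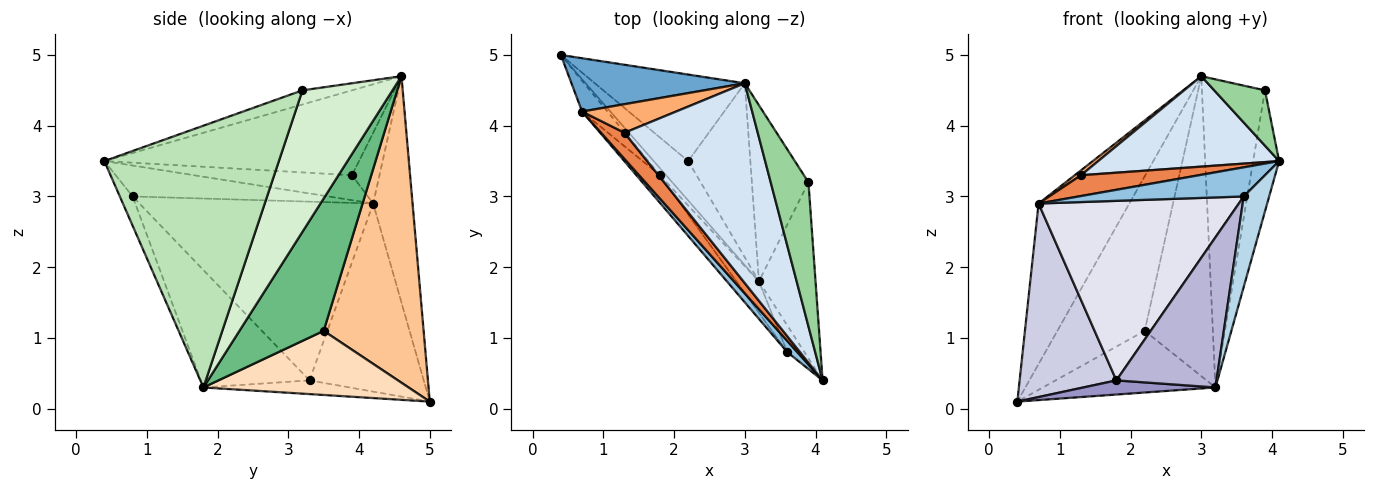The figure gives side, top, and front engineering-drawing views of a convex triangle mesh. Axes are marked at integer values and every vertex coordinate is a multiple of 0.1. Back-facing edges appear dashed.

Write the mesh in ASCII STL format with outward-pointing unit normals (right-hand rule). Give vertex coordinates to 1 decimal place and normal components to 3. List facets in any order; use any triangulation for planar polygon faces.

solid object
 facet normal -0.381 0.878 0.292
  outer loop
   vertex 0.7 4.2 2.9
   vertex 3.0 4.6 4.7
   vertex 0.4 5.0 0.1
  endloop
 endfacet
 facet normal -0.742 -0.626 0.241
  outer loop
   vertex 0.7 4.2 2.9
   vertex 3.6 0.8 3.0
   vertex 4.1 0.4 3.5
  endloop
 endfacet
 facet normal -0.435 -0.863 -0.255
  outer loop
   vertex 3.2 1.8 0.3
   vertex 4.1 0.4 3.5
   vertex 3.6 0.8 3.0
  endloop
 endfacet
 facet normal -0.502 -0.357 0.788
  outer loop
   vertex 1.3 3.9 3.3
   vertex 4.1 0.4 3.5
   vertex 3.0 4.6 4.7
  endloop
 endfacet
 facet normal -0.640 -0.478 0.602
  outer loop
   vertex 1.3 3.9 3.3
   vertex 0.7 4.2 2.9
   vertex 4.1 0.4 3.5
  endloop
 endfacet
 facet normal -0.596 -0.136 0.792
  outer loop
   vertex 1.3 3.9 3.3
   vertex 3.0 4.6 4.7
   vertex 0.7 4.2 2.9
  endloop
 endfacet
 facet normal 0.707 0.617 -0.346
  outer loop
   vertex 2.2 3.5 1.1
   vertex 0.4 5.0 0.1
   vertex 3.0 4.6 4.7
  endloop
 endfacet
 facet normal 0.708 0.595 -0.381
  outer loop
   vertex 2.2 3.5 1.1
   vertex 3.2 1.8 0.3
   vertex 0.4 5.0 0.1
  endloop
 endfacet
 facet normal 0.730 0.591 -0.343
  outer loop
   vertex 2.2 3.5 1.1
   vertex 3.0 4.6 4.7
   vertex 3.2 1.8 0.3
  endloop
 endfacet
 facet normal -0.330 -0.338 0.881
  outer loop
   vertex 3.9 3.2 4.5
   vertex 3.0 4.6 4.7
   vertex 4.1 0.4 3.5
  endloop
 endfacet
 facet normal 0.967 0.144 -0.209
  outer loop
   vertex 3.9 3.2 4.5
   vertex 4.1 0.4 3.5
   vertex 3.2 1.8 0.3
  endloop
 endfacet
 facet normal 0.778 0.545 -0.311
  outer loop
   vertex 3.9 3.2 4.5
   vertex 3.2 1.8 0.3
   vertex 3.0 4.6 4.7
  endloop
 endfacet
 facet normal -0.704 -0.636 -0.318
  outer loop
   vertex 1.8 3.3 0.4
   vertex 0.4 5.0 0.1
   vertex 3.2 1.8 0.3
  endloop
 endfacet
 facet normal -0.728 -0.671 -0.140
  outer loop
   vertex 1.8 3.3 0.4
   vertex 3.2 1.8 0.3
   vertex 3.6 0.8 3.0
  endloop
 endfacet
 facet normal -0.759 -0.643 -0.102
  outer loop
   vertex 1.8 3.3 0.4
   vertex 0.7 4.2 2.9
   vertex 0.4 5.0 0.1
  endloop
 endfacet
 facet normal -0.756 -0.647 -0.099
  outer loop
   vertex 1.8 3.3 0.4
   vertex 3.6 0.8 3.0
   vertex 0.7 4.2 2.9
  endloop
 endfacet
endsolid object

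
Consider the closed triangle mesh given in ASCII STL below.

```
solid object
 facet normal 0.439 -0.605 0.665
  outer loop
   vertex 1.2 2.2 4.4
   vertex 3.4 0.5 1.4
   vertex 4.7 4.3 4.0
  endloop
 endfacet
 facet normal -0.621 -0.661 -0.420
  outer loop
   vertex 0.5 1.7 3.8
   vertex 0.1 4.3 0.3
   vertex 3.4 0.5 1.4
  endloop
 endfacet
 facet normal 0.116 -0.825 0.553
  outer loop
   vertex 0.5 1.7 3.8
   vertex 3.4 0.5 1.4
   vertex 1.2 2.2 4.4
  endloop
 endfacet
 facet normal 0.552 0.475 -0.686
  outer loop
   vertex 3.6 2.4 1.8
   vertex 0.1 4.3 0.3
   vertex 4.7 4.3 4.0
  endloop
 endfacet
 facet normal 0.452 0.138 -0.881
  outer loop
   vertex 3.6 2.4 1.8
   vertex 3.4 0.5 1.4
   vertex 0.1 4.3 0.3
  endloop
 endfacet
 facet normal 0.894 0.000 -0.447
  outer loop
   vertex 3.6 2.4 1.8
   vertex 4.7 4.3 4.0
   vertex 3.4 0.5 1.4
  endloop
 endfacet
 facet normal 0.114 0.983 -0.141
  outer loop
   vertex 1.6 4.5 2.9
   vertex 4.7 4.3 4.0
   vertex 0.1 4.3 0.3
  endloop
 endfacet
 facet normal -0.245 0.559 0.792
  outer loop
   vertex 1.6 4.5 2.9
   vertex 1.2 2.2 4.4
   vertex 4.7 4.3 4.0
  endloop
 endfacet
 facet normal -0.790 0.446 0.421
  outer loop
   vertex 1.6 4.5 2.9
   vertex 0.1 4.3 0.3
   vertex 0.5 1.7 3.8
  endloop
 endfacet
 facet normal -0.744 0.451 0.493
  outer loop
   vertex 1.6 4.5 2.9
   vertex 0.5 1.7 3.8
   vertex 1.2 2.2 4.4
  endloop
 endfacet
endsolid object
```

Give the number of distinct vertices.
7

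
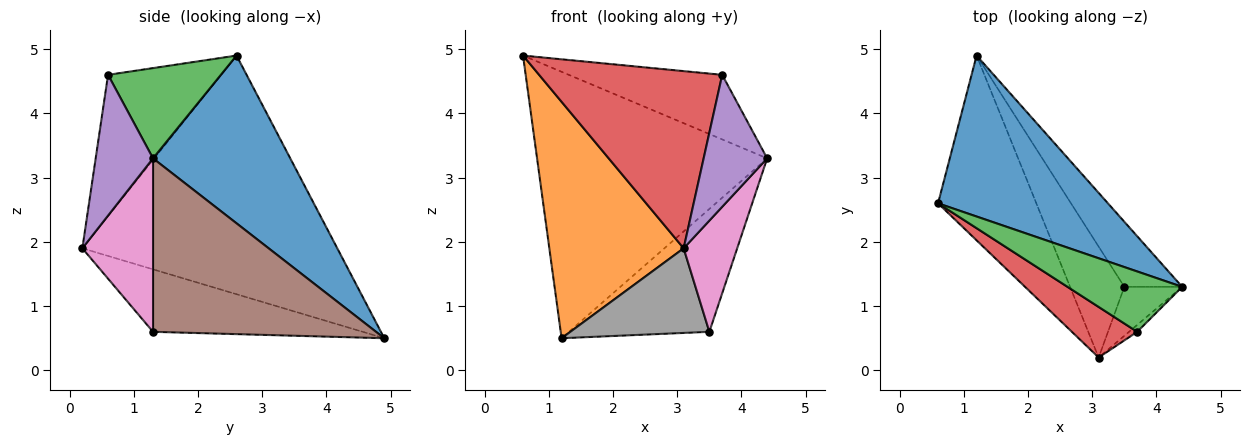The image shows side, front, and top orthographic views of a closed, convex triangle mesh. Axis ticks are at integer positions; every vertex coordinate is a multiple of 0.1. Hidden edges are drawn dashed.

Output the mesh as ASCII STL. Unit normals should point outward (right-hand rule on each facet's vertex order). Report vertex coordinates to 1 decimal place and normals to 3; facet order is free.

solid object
 facet normal 0.455 0.762 0.461
  outer loop
   vertex 1.2 4.9 0.5
   vertex 0.6 2.6 4.9
   vertex 4.4 1.3 3.3
  endloop
 endfacet
 facet normal -0.831 -0.438 -0.342
  outer loop
   vertex 3.1 0.2 1.9
   vertex 0.6 2.6 4.9
   vertex 1.2 4.9 0.5
  endloop
 endfacet
 facet normal 0.473 0.644 0.601
  outer loop
   vertex 3.7 0.6 4.6
   vertex 4.4 1.3 3.3
   vertex 0.6 2.6 4.9
  endloop
 endfacet
 facet normal -0.511 -0.827 0.236
  outer loop
   vertex 3.7 0.6 4.6
   vertex 0.6 2.6 4.9
   vertex 3.1 0.2 1.9
  endloop
 endfacet
 facet normal 0.670 -0.742 -0.039
  outer loop
   vertex 3.7 0.6 4.6
   vertex 3.1 0.2 1.9
   vertex 4.4 1.3 3.3
  endloop
 endfacet
 facet normal 0.814 0.513 -0.271
  outer loop
   vertex 3.5 1.3 0.6
   vertex 1.2 4.9 0.5
   vertex 4.4 1.3 3.3
  endloop
 endfacet
 facet normal 0.770 -0.584 -0.257
  outer loop
   vertex 3.5 1.3 0.6
   vertex 4.4 1.3 3.3
   vertex 3.1 0.2 1.9
  endloop
 endfacet
 facet normal -0.675 -0.448 -0.586
  outer loop
   vertex 3.5 1.3 0.6
   vertex 3.1 0.2 1.9
   vertex 1.2 4.9 0.5
  endloop
 endfacet
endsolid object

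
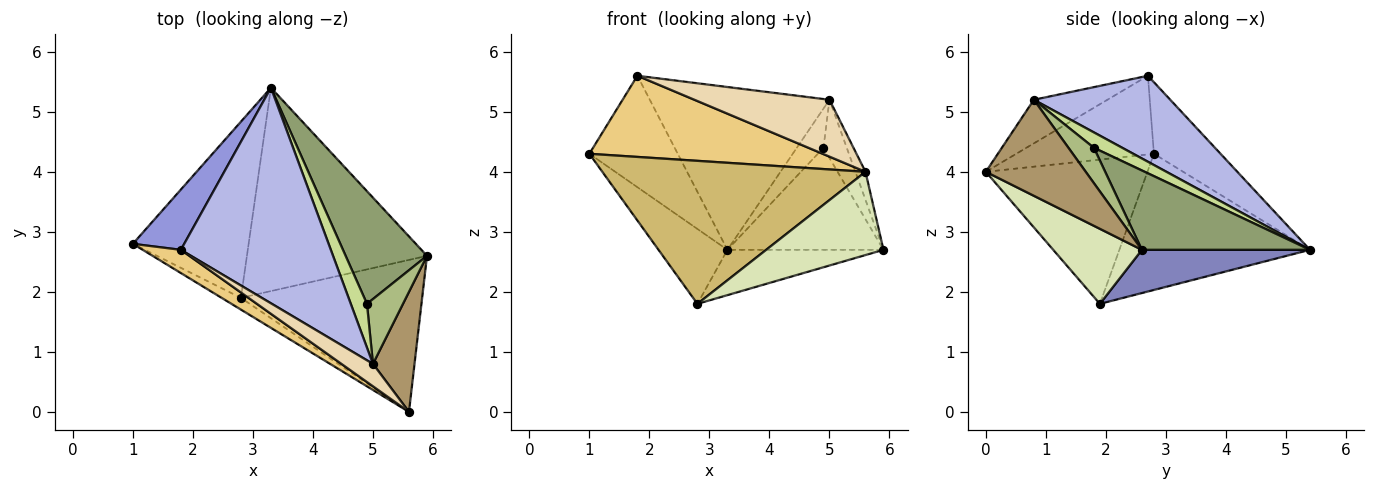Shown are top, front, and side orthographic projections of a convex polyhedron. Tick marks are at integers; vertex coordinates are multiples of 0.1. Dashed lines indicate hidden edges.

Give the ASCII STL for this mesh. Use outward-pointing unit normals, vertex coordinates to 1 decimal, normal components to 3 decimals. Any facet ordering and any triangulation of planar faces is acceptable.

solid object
 facet normal -0.735 0.266 -0.624
  outer loop
   vertex 2.8 1.9 1.8
   vertex 1.0 2.8 4.3
   vertex 3.3 5.4 2.7
  endloop
 endfacet
 facet normal 0.228 0.212 -0.950
  outer loop
   vertex 2.8 1.9 1.8
   vertex 3.3 5.4 2.7
   vertex 5.9 2.6 2.7
  endloop
 endfacet
 facet normal -0.553 0.733 0.397
  outer loop
   vertex 1.8 2.7 5.6
   vertex 3.3 5.4 2.7
   vertex 1.0 2.8 4.3
  endloop
 endfacet
 facet normal 0.416 0.548 0.726
  outer loop
   vertex 1.8 2.7 5.6
   vertex 5.0 0.8 5.2
   vertex 3.3 5.4 2.7
  endloop
 endfacet
 facet normal 0.586 0.544 0.601
  outer loop
   vertex 4.9 1.8 4.4
   vertex 5.9 2.6 2.7
   vertex 3.3 5.4 2.7
  endloop
 endfacet
 facet normal 0.590 0.540 0.601
  outer loop
   vertex 4.9 1.8 4.4
   vertex 5.0 0.8 5.2
   vertex 5.9 2.6 2.7
  endloop
 endfacet
 facet normal 0.578 0.544 0.608
  outer loop
   vertex 4.9 1.8 4.4
   vertex 3.3 5.4 2.7
   vertex 5.0 0.8 5.2
  endloop
 endfacet
 facet normal 0.341 -0.452 -0.824
  outer loop
   vertex 5.6 0.0 4.0
   vertex 2.8 1.9 1.8
   vertex 5.9 2.6 2.7
  endloop
 endfacet
 facet normal 0.914 0.092 0.395
  outer loop
   vertex 5.6 0.0 4.0
   vertex 5.9 2.6 2.7
   vertex 5.0 0.8 5.2
  endloop
 endfacet
 facet normal -0.522 -0.850 -0.070
  outer loop
   vertex 5.6 0.0 4.0
   vertex 1.0 2.8 4.3
   vertex 2.8 1.9 1.8
  endloop
 endfacet
 facet normal -0.493 -0.836 0.239
  outer loop
   vertex 5.6 0.0 4.0
   vertex 1.8 2.7 5.6
   vertex 1.0 2.8 4.3
  endloop
 endfacet
 facet normal -0.452 -0.830 0.327
  outer loop
   vertex 5.6 0.0 4.0
   vertex 5.0 0.8 5.2
   vertex 1.8 2.7 5.6
  endloop
 endfacet
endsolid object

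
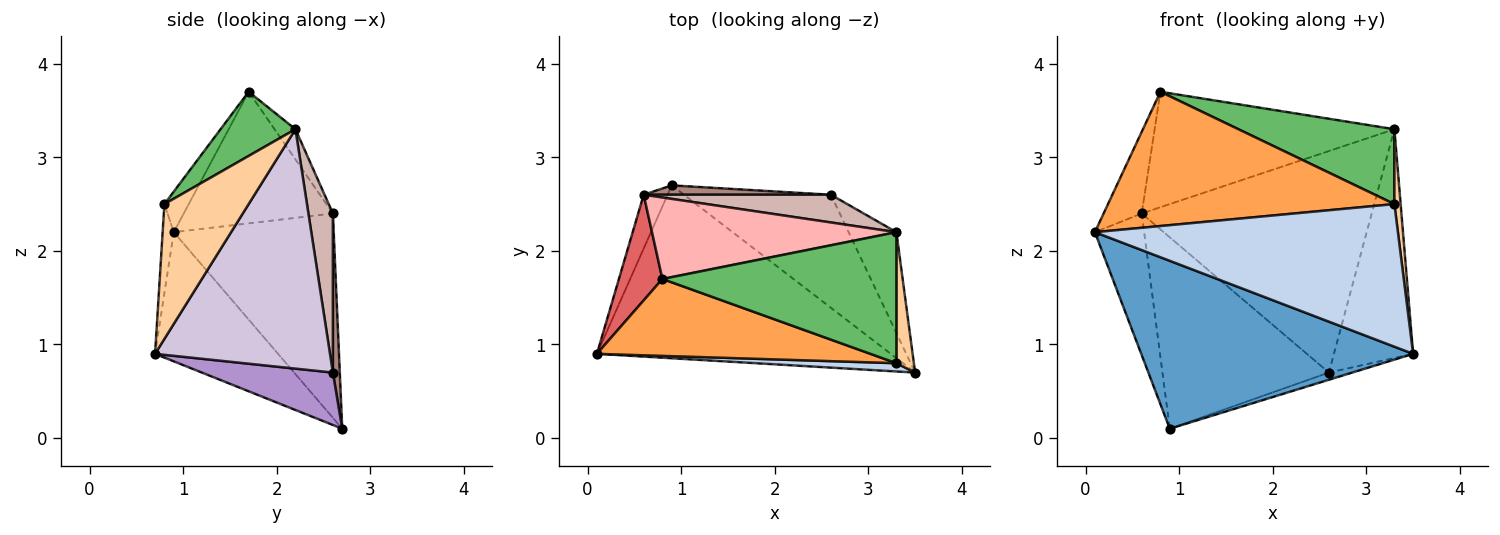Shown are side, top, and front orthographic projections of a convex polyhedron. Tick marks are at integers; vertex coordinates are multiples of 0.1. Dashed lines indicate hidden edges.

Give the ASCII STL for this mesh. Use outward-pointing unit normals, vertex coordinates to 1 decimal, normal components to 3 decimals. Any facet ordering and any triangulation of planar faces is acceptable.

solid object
 facet normal -0.301 -0.665 -0.684
  outer loop
   vertex 0.9 2.7 0.1
   vertex 3.5 0.7 0.9
   vertex 0.1 0.9 2.2
  endloop
 endfacet
 facet normal -0.037 -0.998 0.058
  outer loop
   vertex 3.3 0.8 2.5
   vertex 0.1 0.9 2.2
   vertex 3.5 0.7 0.9
  endloop
 endfacet
 facet normal -0.074 -0.865 0.496
  outer loop
   vertex 3.3 0.8 2.5
   vertex 0.8 1.7 3.7
   vertex 0.1 0.9 2.2
  endloop
 endfacet
 facet normal 0.989 -0.073 0.128
  outer loop
   vertex 3.3 0.8 2.5
   vertex 3.5 0.7 0.9
   vertex 3.3 2.2 3.3
  endloop
 endfacet
 facet normal 0.232 -0.483 0.845
  outer loop
   vertex 3.3 0.8 2.5
   vertex 3.3 2.2 3.3
   vertex 0.8 1.7 3.7
  endloop
 endfacet
 facet normal -0.950 0.292 -0.111
  outer loop
   vertex 0.6 2.6 2.4
   vertex 0.9 2.7 0.1
   vertex 0.1 0.9 2.2
  endloop
 endfacet
 facet normal -0.923 0.236 0.305
  outer loop
   vertex 0.6 2.6 2.4
   vertex 0.1 0.9 2.2
   vertex 0.8 1.7 3.7
  endloop
 endfacet
 facet normal -0.071 0.815 0.575
  outer loop
   vertex 0.6 2.6 2.4
   vertex 0.8 1.7 3.7
   vertex 3.3 2.2 3.3
  endloop
 endfacet
 facet normal 0.335 0.060 -0.940
  outer loop
   vertex 2.6 2.6 0.7
   vertex 3.5 0.7 0.9
   vertex 0.9 2.7 0.1
  endloop
 endfacet
 facet normal 0.896 0.406 -0.179
  outer loop
   vertex 2.6 2.6 0.7
   vertex 3.3 2.2 3.3
   vertex 3.5 0.7 0.9
  endloop
 endfacet
 facet normal 0.041 0.998 0.049
  outer loop
   vertex 2.6 2.6 0.7
   vertex 0.9 2.7 0.1
   vertex 0.6 2.6 2.4
  endloop
 endfacet
 facet normal 0.105 0.987 0.124
  outer loop
   vertex 2.6 2.6 0.7
   vertex 0.6 2.6 2.4
   vertex 3.3 2.2 3.3
  endloop
 endfacet
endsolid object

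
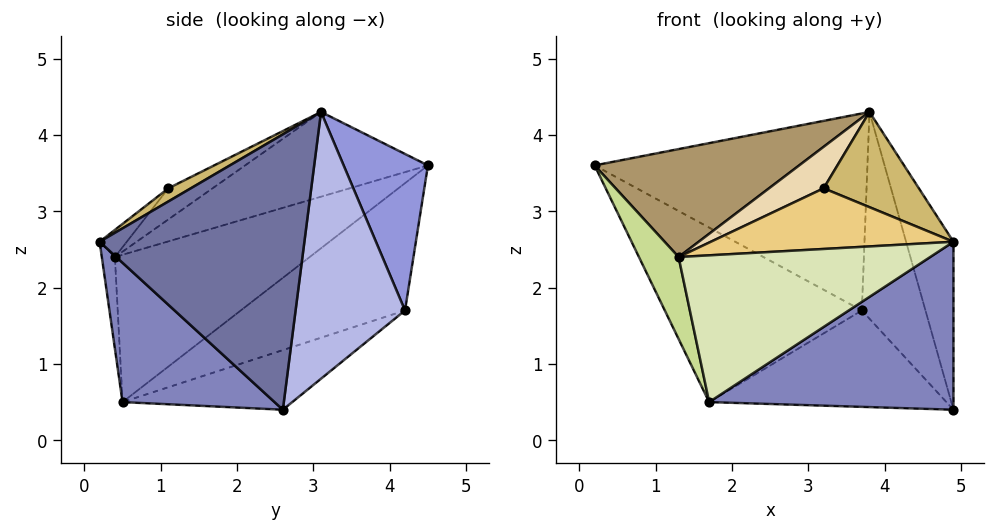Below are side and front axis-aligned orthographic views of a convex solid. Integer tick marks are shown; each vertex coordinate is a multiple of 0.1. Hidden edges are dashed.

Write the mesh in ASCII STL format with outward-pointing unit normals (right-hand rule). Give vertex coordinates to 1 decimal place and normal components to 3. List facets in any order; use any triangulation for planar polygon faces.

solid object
 facet normal 0.946 0.219 0.239
  outer loop
   vertex 3.8 3.1 4.3
   vertex 4.9 0.2 2.6
   vertex 4.9 2.6 0.4
  endloop
 endfacet
 facet normal 0.388 -0.623 -0.680
  outer loop
   vertex 1.7 0.5 0.5
   vertex 4.9 2.6 0.4
   vertex 4.9 0.2 2.6
  endloop
 endfacet
 facet normal 0.275 0.889 0.366
  outer loop
   vertex 3.7 4.2 1.7
   vertex 0.2 4.5 3.6
   vertex 3.8 3.1 4.3
  endloop
 endfacet
 facet normal 0.851 0.495 0.177
  outer loop
   vertex 3.7 4.2 1.7
   vertex 3.8 3.1 4.3
   vertex 4.9 2.6 0.4
  endloop
 endfacet
 facet normal -0.390 0.468 -0.793
  outer loop
   vertex 3.7 4.2 1.7
   vertex 1.7 0.5 0.5
   vertex 0.2 4.5 3.6
  endloop
 endfacet
 facet normal -0.317 0.443 -0.838
  outer loop
   vertex 3.7 4.2 1.7
   vertex 4.9 2.6 0.4
   vertex 1.7 0.5 0.5
  endloop
 endfacet
 facet normal -0.958 -0.195 -0.212
  outer loop
   vertex 1.3 0.4 2.4
   vertex 0.2 4.5 3.6
   vertex 1.7 0.5 0.5
  endloop
 endfacet
 facet normal -0.052 -0.997 -0.063
  outer loop
   vertex 1.3 0.4 2.4
   vertex 1.7 0.5 0.5
   vertex 4.9 0.2 2.6
  endloop
 endfacet
 facet normal -0.306 -0.342 0.889
  outer loop
   vertex 1.3 0.4 2.4
   vertex 3.8 3.1 4.3
   vertex 0.2 4.5 3.6
  endloop
 endfacet
 facet normal 0.111 -0.471 0.875
  outer loop
   vertex 3.2 1.1 3.3
   vertex 4.9 0.2 2.6
   vertex 3.8 3.1 4.3
  endloop
 endfacet
 facet normal -0.078 -0.700 0.710
  outer loop
   vertex 3.2 1.1 3.3
   vertex 1.3 0.4 2.4
   vertex 4.9 0.2 2.6
  endloop
 endfacet
 facet normal -0.289 -0.357 0.888
  outer loop
   vertex 3.2 1.1 3.3
   vertex 3.8 3.1 4.3
   vertex 1.3 0.4 2.4
  endloop
 endfacet
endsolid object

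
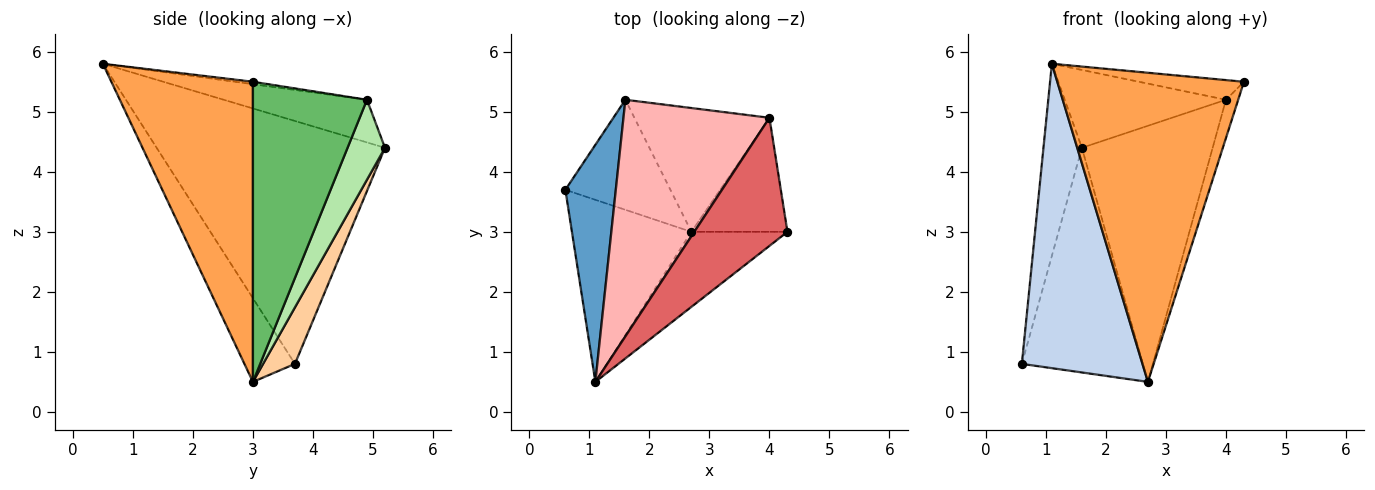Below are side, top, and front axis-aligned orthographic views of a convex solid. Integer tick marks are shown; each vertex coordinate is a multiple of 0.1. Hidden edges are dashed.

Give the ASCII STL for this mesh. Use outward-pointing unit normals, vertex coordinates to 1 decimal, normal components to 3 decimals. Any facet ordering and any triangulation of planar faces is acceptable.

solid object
 facet normal -0.966 0.163 0.201
  outer loop
   vertex 1.6 5.2 4.4
   vertex 0.6 3.7 0.8
   vertex 1.1 0.5 5.8
  endloop
 endfacet
 facet normal -0.338 -0.808 -0.483
  outer loop
   vertex 2.7 3.0 0.5
   vertex 1.1 0.5 5.8
   vertex 0.6 3.7 0.8
  endloop
 endfacet
 facet normal 0.593 -0.782 -0.190
  outer loop
   vertex 2.7 3.0 0.5
   vertex 4.3 3.0 5.5
   vertex 1.1 0.5 5.8
  endloop
 endfacet
 facet normal 0.230 0.874 -0.428
  outer loop
   vertex 2.7 3.0 0.5
   vertex 0.6 3.7 0.8
   vertex 1.6 5.2 4.4
  endloop
 endfacet
 facet normal 0.947 0.102 -0.303
  outer loop
   vertex 4.0 4.9 5.2
   vertex 4.3 3.0 5.5
   vertex 2.7 3.0 0.5
  endloop
 endfacet
 facet normal 0.249 0.872 -0.421
  outer loop
   vertex 4.0 4.9 5.2
   vertex 2.7 3.0 0.5
   vertex 1.6 5.2 4.4
  endloop
 endfacet
 facet normal -0.026 0.152 0.988
  outer loop
   vertex 4.0 4.9 5.2
   vertex 1.1 0.5 5.8
   vertex 4.3 3.0 5.5
  endloop
 endfacet
 facet normal -0.267 0.301 0.915
  outer loop
   vertex 4.0 4.9 5.2
   vertex 1.6 5.2 4.4
   vertex 1.1 0.5 5.8
  endloop
 endfacet
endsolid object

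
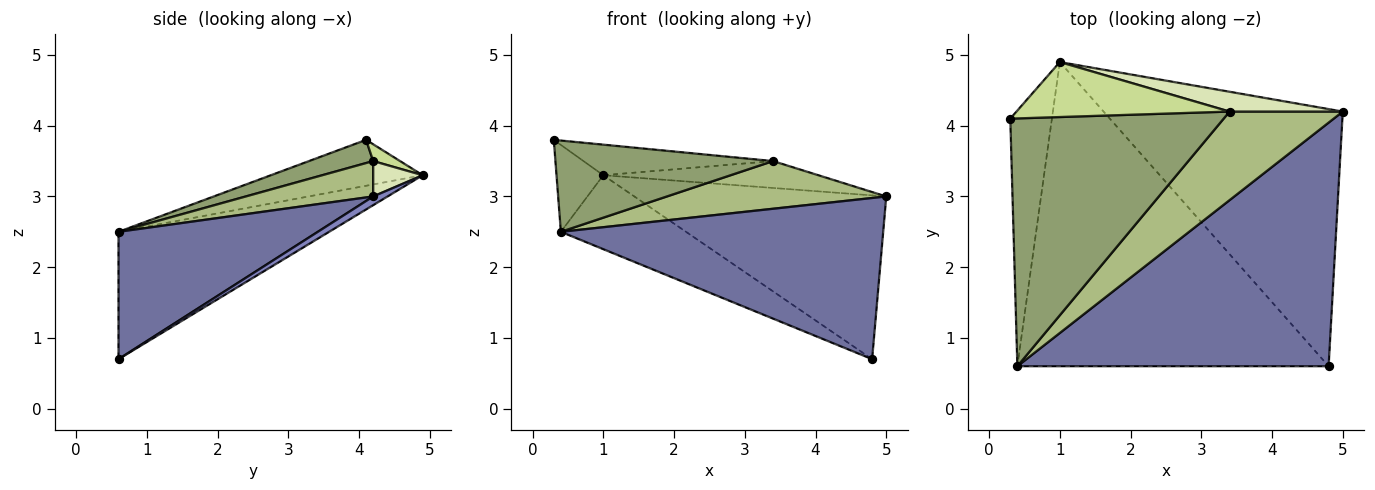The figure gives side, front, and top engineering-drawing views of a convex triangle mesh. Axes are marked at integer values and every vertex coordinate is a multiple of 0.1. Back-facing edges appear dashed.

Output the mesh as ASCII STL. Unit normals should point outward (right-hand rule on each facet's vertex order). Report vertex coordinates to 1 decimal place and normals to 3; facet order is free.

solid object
 facet normal 0.323 -0.522 0.789
  outer loop
   vertex 0.4 0.6 2.5
   vertex 4.8 0.6 0.7
   vertex 5.0 4.2 3.0
  endloop
 endfacet
 facet normal 0.031 0.537 -0.843
  outer loop
   vertex 1.0 4.9 3.3
   vertex 5.0 4.2 3.0
   vertex 4.8 0.6 0.7
  endloop
 endfacet
 facet normal -0.722 0.223 -0.655
  outer loop
   vertex 1.0 4.9 3.3
   vertex 0.4 0.6 2.5
   vertex 0.3 4.1 3.8
  endloop
 endfacet
 facet normal -0.369 0.220 -0.903
  outer loop
   vertex 1.0 4.9 3.3
   vertex 4.8 0.6 0.7
   vertex 0.4 0.6 2.5
  endloop
 endfacet
 facet normal 0.101 -0.344 0.934
  outer loop
   vertex 3.4 4.2 3.5
   vertex 0.3 4.1 3.8
   vertex 0.4 0.6 2.5
  endloop
 endfacet
 facet normal 0.265 -0.457 0.849
  outer loop
   vertex 3.4 4.2 3.5
   vertex 0.4 0.6 2.5
   vertex 5.0 4.2 3.0
  endloop
 endfacet
 facet normal 0.069 0.485 0.872
  outer loop
   vertex 3.4 4.2 3.5
   vertex 1.0 4.9 3.3
   vertex 0.3 4.1 3.8
  endloop
 endfacet
 facet normal 0.182 0.792 0.583
  outer loop
   vertex 3.4 4.2 3.5
   vertex 5.0 4.2 3.0
   vertex 1.0 4.9 3.3
  endloop
 endfacet
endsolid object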